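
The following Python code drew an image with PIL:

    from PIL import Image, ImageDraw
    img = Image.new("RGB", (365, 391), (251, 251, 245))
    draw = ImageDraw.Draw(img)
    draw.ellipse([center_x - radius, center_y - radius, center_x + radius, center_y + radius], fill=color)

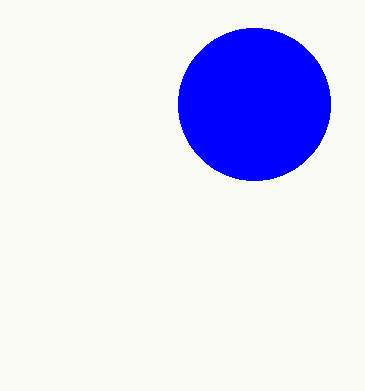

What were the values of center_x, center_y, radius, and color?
center_x = 254
center_y = 104
radius = 76
color = 'blue'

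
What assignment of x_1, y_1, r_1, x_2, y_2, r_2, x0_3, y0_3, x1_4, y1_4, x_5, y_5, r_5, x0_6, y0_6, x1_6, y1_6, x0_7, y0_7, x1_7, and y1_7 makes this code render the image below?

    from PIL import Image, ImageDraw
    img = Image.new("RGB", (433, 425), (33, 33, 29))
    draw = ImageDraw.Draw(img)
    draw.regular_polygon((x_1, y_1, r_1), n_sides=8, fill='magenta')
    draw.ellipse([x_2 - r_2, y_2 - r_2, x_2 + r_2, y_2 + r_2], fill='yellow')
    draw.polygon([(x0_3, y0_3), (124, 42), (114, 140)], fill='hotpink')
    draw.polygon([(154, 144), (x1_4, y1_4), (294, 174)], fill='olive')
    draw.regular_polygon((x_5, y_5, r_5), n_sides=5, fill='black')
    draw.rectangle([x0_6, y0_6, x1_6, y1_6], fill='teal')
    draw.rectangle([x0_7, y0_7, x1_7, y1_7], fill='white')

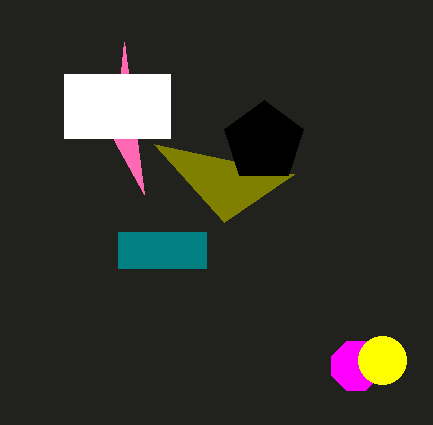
x_1 = 356, y_1 = 366, r_1 = 26, x_2 = 382, y_2 = 360, r_2 = 24, x0_3 = 144, y0_3 = 194, x1_4 = 224, y1_4 = 222, x_5 = 264, y_5 = 142, r_5 = 42, x0_6 = 118, y0_6 = 232, x1_6 = 206, y1_6 = 268, x0_7 = 64, y0_7 = 74, x1_7 = 170, y1_7 = 138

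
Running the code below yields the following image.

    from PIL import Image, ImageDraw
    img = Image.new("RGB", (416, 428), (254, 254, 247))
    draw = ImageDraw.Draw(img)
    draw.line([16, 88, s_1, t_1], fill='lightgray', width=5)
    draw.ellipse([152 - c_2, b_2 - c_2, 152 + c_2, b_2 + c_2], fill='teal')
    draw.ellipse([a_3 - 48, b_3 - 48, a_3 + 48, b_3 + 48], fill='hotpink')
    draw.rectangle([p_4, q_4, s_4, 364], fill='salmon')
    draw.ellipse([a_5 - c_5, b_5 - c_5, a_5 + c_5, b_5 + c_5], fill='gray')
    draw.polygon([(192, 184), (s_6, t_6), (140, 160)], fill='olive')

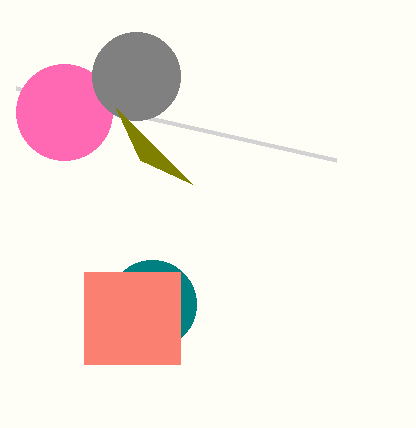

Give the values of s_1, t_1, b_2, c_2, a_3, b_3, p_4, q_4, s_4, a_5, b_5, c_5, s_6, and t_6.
s_1 = 336; t_1 = 160; b_2 = 304; c_2 = 44; a_3 = 64; b_3 = 112; p_4 = 84; q_4 = 272; s_4 = 180; a_5 = 136; b_5 = 76; c_5 = 44; s_6 = 116; t_6 = 108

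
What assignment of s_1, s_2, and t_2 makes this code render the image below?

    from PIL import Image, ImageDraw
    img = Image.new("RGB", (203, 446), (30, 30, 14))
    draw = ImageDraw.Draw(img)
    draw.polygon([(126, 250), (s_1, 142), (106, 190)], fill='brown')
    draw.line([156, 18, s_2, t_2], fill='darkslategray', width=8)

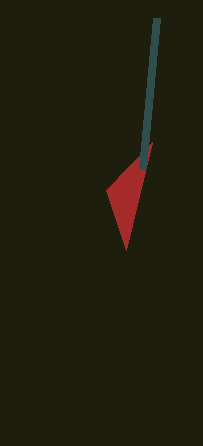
s_1 = 152
s_2 = 142
t_2 = 168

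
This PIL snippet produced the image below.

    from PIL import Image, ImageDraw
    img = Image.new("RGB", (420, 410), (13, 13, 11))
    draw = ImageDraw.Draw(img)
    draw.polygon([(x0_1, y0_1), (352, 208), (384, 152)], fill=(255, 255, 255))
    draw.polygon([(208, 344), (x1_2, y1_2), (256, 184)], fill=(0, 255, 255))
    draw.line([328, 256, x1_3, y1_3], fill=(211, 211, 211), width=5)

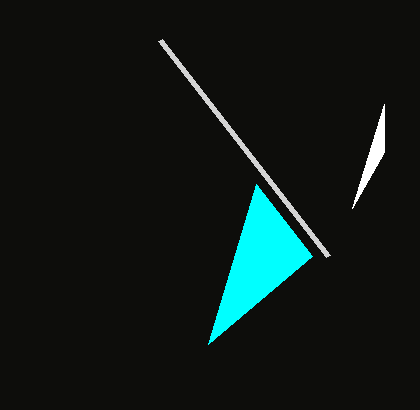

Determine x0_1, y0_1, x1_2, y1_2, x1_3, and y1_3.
x0_1 = 384; y0_1 = 104; x1_2 = 312; y1_2 = 256; x1_3 = 160; y1_3 = 40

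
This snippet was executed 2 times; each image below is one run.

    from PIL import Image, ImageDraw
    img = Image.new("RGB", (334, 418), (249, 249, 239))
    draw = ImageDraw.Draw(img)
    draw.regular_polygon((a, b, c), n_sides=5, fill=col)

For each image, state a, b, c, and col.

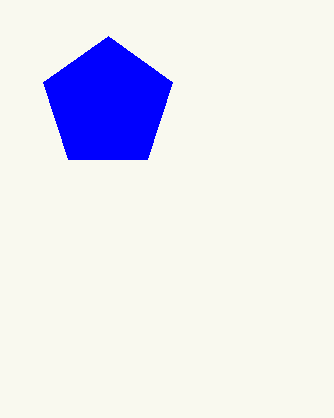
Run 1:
a = 108, b = 104, c = 68, col = 'blue'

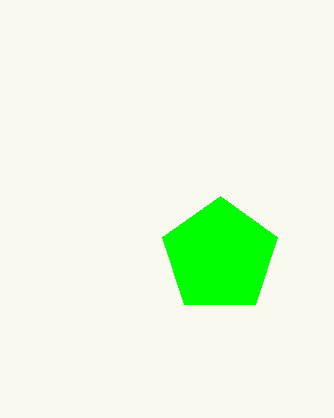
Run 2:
a = 220
b = 256
c = 60
col = 'lime'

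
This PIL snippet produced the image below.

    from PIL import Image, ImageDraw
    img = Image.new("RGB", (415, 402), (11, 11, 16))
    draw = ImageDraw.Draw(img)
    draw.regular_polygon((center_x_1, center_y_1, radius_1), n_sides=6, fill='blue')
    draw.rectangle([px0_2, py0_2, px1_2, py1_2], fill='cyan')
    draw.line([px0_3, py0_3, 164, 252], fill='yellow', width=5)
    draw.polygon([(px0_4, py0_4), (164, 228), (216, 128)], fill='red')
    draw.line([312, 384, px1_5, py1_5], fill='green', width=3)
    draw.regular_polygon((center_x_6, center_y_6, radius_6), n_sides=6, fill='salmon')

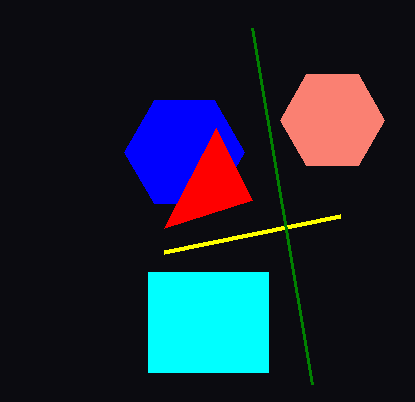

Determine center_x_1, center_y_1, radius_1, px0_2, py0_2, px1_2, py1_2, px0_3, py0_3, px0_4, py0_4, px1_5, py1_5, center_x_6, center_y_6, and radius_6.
center_x_1 = 184; center_y_1 = 152; radius_1 = 60; px0_2 = 148; py0_2 = 272; px1_2 = 268; py1_2 = 372; px0_3 = 340; py0_3 = 216; px0_4 = 252; py0_4 = 200; px1_5 = 252; py1_5 = 28; center_x_6 = 332; center_y_6 = 120; radius_6 = 52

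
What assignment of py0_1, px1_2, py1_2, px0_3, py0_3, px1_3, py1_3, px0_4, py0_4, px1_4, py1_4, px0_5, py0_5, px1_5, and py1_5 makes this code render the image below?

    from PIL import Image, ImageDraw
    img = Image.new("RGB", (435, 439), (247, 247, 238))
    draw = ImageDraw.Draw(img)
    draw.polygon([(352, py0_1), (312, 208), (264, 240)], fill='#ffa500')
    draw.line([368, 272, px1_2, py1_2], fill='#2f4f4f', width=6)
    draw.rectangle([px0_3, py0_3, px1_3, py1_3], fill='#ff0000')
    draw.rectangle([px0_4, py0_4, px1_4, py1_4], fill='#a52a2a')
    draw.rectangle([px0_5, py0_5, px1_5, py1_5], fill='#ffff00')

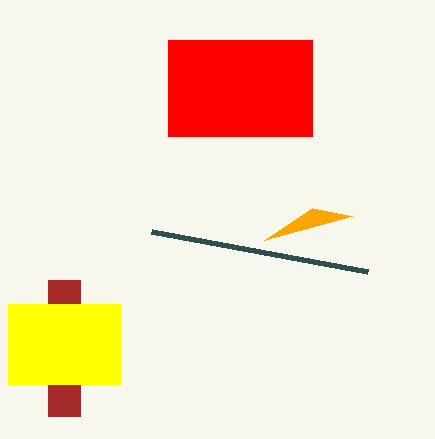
py0_1 = 216; px1_2 = 152; py1_2 = 232; px0_3 = 168; py0_3 = 40; px1_3 = 312; py1_3 = 136; px0_4 = 48; py0_4 = 280; px1_4 = 80; py1_4 = 416; px0_5 = 8; py0_5 = 304; px1_5 = 120; py1_5 = 384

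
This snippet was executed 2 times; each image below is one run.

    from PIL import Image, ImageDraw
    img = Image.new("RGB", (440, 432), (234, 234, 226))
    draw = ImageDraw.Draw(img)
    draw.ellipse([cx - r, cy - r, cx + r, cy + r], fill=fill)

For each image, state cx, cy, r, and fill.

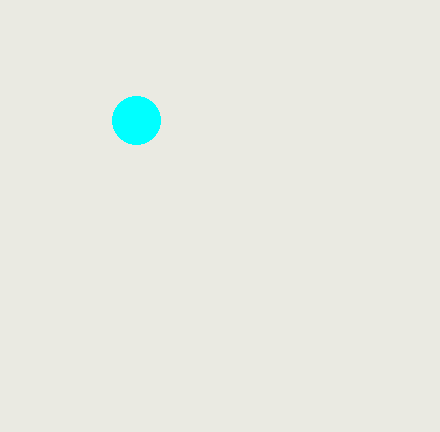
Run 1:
cx = 136
cy = 120
r = 24
fill = 'cyan'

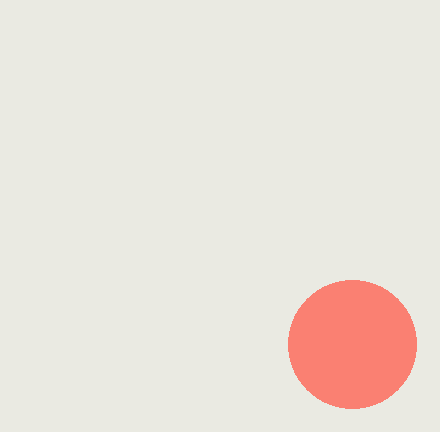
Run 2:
cx = 352
cy = 344
r = 64
fill = 'salmon'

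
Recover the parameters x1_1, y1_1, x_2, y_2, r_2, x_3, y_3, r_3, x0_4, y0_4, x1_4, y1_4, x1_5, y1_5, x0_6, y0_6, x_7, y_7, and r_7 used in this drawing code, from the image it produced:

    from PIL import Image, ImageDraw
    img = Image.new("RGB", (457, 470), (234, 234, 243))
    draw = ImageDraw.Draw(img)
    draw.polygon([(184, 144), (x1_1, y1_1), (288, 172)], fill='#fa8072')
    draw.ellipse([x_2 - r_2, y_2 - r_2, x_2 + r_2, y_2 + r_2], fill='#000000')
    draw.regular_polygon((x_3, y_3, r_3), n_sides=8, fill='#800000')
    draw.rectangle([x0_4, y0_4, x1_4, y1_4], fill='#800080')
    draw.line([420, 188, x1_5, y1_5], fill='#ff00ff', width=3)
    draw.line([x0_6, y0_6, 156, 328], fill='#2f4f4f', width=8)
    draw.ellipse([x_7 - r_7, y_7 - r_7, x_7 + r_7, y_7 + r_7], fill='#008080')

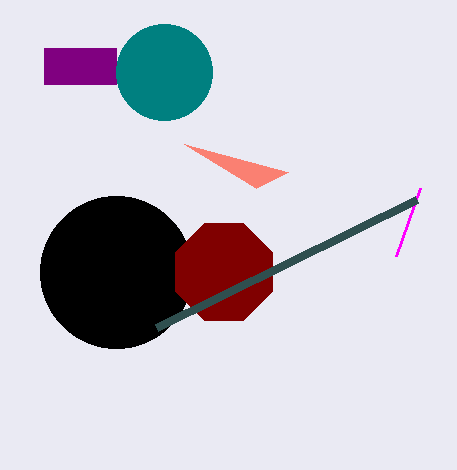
x1_1 = 256
y1_1 = 188
x_2 = 116
y_2 = 272
r_2 = 76
x_3 = 224
y_3 = 272
r_3 = 52
x0_4 = 44
y0_4 = 48
x1_4 = 116
y1_4 = 84
x1_5 = 396
y1_5 = 256
x0_6 = 416
y0_6 = 200
x_7 = 164
y_7 = 72
r_7 = 48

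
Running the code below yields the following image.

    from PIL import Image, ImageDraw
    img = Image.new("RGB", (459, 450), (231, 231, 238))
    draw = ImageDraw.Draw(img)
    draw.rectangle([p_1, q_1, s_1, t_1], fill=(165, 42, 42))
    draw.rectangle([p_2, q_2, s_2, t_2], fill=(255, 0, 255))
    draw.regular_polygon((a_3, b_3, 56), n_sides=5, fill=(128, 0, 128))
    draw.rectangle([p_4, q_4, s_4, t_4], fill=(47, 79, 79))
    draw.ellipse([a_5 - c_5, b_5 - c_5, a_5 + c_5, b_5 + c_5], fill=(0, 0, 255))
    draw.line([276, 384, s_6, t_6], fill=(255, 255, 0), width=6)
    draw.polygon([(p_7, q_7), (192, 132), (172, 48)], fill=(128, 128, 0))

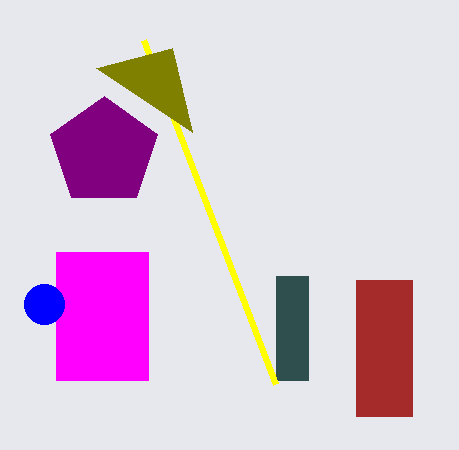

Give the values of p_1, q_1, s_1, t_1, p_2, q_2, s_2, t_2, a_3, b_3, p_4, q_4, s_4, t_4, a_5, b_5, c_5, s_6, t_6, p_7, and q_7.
p_1 = 356, q_1 = 280, s_1 = 412, t_1 = 416, p_2 = 56, q_2 = 252, s_2 = 148, t_2 = 380, a_3 = 104, b_3 = 152, p_4 = 276, q_4 = 276, s_4 = 308, t_4 = 380, a_5 = 44, b_5 = 304, c_5 = 20, s_6 = 144, t_6 = 40, p_7 = 96, q_7 = 68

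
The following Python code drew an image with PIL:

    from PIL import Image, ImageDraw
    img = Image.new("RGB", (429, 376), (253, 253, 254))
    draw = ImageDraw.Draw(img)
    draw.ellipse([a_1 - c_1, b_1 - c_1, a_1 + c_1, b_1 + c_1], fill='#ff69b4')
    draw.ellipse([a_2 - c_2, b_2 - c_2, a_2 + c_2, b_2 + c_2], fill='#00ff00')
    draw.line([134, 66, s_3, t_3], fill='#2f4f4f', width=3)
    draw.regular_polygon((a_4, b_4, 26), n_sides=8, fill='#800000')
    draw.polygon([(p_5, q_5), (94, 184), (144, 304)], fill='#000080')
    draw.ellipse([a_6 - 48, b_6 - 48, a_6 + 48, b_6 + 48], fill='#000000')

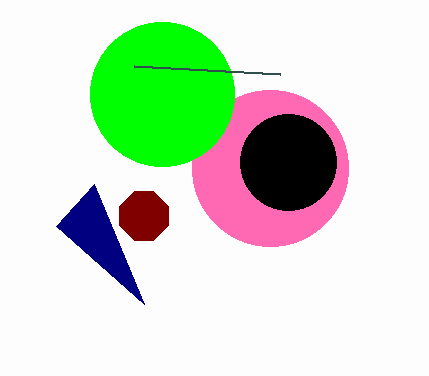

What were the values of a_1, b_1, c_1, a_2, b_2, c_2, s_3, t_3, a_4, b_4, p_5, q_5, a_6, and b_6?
a_1 = 270; b_1 = 168; c_1 = 78; a_2 = 162; b_2 = 94; c_2 = 72; s_3 = 280; t_3 = 74; a_4 = 144; b_4 = 216; p_5 = 56; q_5 = 226; a_6 = 288; b_6 = 162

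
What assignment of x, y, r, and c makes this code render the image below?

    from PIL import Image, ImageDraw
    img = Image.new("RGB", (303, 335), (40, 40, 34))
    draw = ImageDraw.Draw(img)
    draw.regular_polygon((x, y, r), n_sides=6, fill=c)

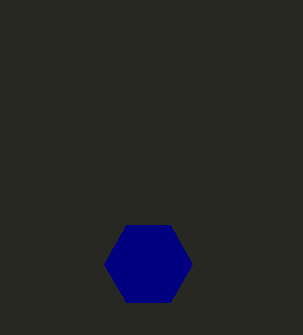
x = 148
y = 264
r = 44
c = 'navy'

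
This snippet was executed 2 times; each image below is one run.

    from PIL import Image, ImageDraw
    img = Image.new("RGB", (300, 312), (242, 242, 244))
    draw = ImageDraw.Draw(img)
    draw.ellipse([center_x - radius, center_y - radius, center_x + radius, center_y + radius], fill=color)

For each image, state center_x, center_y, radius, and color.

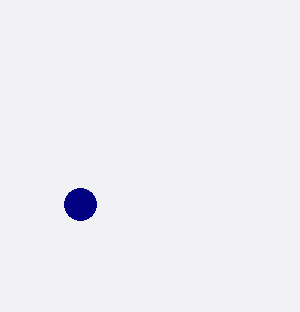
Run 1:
center_x = 80; center_y = 204; radius = 16; color = 'navy'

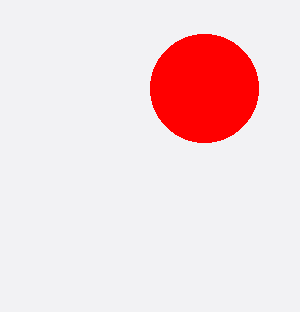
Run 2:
center_x = 204
center_y = 88
radius = 54
color = 'red'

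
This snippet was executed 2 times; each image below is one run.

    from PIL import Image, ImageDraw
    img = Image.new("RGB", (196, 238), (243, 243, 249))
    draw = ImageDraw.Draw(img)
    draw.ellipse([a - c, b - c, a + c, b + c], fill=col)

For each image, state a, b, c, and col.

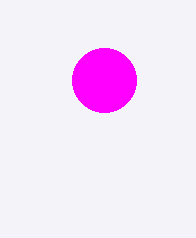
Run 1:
a = 104, b = 80, c = 32, col = 'magenta'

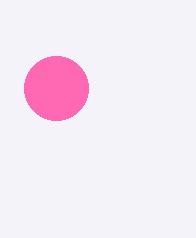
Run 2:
a = 56, b = 88, c = 32, col = 'hotpink'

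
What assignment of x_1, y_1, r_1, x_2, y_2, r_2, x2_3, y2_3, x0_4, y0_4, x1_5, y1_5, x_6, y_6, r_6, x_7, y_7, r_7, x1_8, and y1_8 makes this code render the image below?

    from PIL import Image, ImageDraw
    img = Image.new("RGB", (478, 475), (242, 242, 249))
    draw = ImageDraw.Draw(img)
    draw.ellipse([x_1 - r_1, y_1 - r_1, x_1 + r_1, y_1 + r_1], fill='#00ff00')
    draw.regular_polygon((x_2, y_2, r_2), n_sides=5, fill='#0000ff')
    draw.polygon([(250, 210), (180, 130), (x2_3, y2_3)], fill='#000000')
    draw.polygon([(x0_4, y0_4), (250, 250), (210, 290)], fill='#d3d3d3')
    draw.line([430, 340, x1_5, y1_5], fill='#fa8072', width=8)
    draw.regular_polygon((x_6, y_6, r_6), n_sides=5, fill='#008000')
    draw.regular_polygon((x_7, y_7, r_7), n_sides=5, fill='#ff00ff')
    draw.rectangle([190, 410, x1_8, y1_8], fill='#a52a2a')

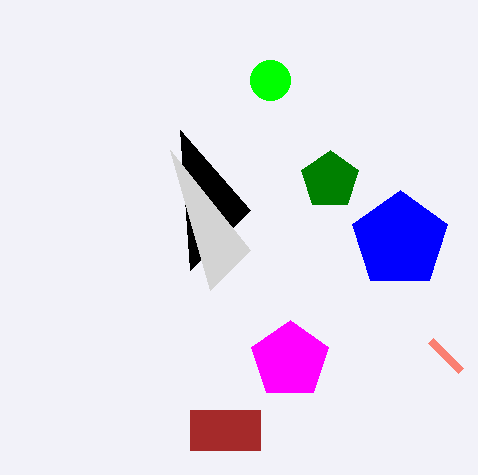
x_1 = 270, y_1 = 80, r_1 = 20, x_2 = 400, y_2 = 240, r_2 = 50, x2_3 = 190, y2_3 = 270, x0_4 = 170, y0_4 = 150, x1_5 = 460, y1_5 = 370, x_6 = 330, y_6 = 180, r_6 = 30, x_7 = 290, y_7 = 360, r_7 = 40, x1_8 = 260, y1_8 = 450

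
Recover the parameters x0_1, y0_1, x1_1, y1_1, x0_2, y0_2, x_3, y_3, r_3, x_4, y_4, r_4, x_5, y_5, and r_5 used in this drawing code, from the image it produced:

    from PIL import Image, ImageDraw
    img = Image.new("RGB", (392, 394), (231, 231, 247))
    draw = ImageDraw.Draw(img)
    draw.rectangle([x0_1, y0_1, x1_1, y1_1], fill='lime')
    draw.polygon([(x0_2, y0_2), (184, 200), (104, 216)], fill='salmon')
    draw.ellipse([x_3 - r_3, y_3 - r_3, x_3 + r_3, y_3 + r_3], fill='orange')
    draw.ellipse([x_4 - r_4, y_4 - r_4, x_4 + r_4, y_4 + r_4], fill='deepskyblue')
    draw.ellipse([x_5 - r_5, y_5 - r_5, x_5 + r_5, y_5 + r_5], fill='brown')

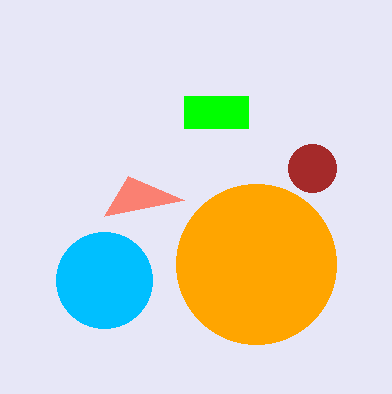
x0_1 = 184, y0_1 = 96, x1_1 = 248, y1_1 = 128, x0_2 = 128, y0_2 = 176, x_3 = 256, y_3 = 264, r_3 = 80, x_4 = 104, y_4 = 280, r_4 = 48, x_5 = 312, y_5 = 168, r_5 = 24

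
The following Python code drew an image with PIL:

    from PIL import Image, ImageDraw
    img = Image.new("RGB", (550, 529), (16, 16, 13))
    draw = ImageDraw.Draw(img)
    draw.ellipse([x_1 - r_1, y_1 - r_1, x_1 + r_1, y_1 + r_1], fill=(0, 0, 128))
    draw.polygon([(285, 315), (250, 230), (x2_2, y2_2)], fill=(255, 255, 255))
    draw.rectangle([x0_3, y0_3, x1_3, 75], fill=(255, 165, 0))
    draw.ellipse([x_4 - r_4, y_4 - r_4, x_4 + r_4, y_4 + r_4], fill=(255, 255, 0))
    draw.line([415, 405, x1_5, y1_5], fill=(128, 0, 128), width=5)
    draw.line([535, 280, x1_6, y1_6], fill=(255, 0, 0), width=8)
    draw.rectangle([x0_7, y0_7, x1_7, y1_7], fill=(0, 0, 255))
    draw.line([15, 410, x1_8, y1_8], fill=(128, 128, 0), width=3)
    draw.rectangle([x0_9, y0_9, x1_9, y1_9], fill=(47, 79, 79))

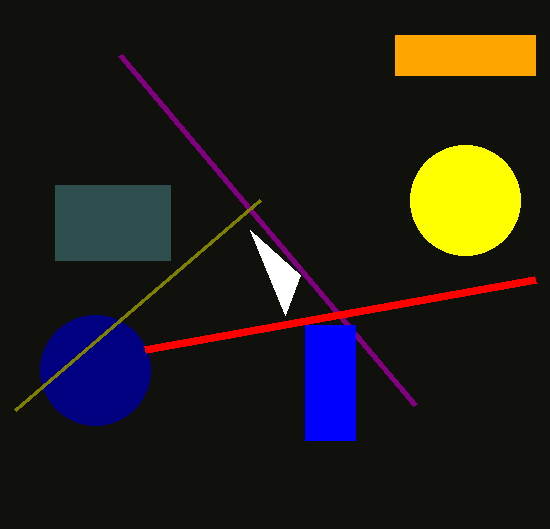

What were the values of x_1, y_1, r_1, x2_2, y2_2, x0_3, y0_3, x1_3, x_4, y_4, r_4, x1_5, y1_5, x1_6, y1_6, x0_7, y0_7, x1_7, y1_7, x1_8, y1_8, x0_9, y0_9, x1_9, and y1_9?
x_1 = 95
y_1 = 370
r_1 = 55
x2_2 = 300
y2_2 = 275
x0_3 = 395
y0_3 = 35
x1_3 = 535
x_4 = 465
y_4 = 200
r_4 = 55
x1_5 = 120
y1_5 = 55
x1_6 = 145
y1_6 = 350
x0_7 = 305
y0_7 = 325
x1_7 = 355
y1_7 = 440
x1_8 = 260
y1_8 = 200
x0_9 = 55
y0_9 = 185
x1_9 = 170
y1_9 = 260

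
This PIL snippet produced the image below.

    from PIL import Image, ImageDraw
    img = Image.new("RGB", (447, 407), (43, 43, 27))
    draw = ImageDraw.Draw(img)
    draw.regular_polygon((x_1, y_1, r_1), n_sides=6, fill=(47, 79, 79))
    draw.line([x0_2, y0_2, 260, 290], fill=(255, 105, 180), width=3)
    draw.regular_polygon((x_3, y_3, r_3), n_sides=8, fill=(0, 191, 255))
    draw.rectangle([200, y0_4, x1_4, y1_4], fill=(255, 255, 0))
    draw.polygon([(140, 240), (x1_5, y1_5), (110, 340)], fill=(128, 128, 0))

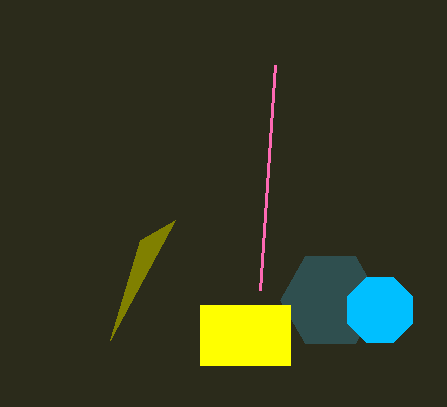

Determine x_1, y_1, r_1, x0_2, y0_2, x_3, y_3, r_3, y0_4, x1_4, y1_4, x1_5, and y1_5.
x_1 = 330; y_1 = 300; r_1 = 50; x0_2 = 275; y0_2 = 65; x_3 = 380; y_3 = 310; r_3 = 35; y0_4 = 305; x1_4 = 290; y1_4 = 365; x1_5 = 175; y1_5 = 220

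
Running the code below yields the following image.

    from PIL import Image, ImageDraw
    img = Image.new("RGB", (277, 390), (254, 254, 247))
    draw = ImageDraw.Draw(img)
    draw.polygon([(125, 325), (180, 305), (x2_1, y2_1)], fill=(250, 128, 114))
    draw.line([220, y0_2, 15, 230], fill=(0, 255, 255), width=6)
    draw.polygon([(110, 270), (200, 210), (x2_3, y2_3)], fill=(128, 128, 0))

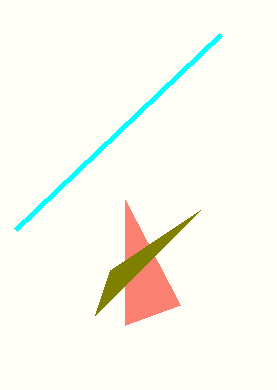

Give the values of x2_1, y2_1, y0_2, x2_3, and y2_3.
x2_1 = 125, y2_1 = 200, y0_2 = 35, x2_3 = 95, y2_3 = 315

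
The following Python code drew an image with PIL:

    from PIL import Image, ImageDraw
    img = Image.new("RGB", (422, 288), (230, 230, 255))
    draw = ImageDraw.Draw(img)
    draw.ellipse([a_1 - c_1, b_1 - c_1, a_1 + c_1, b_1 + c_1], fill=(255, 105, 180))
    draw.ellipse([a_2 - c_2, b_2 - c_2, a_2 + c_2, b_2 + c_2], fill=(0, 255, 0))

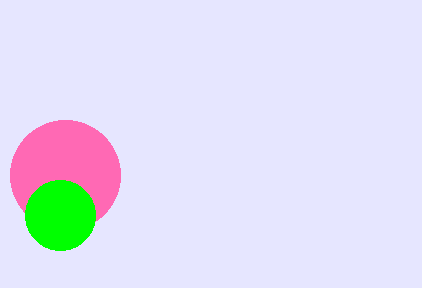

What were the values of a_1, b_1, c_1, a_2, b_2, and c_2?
a_1 = 65, b_1 = 175, c_1 = 55, a_2 = 60, b_2 = 215, c_2 = 35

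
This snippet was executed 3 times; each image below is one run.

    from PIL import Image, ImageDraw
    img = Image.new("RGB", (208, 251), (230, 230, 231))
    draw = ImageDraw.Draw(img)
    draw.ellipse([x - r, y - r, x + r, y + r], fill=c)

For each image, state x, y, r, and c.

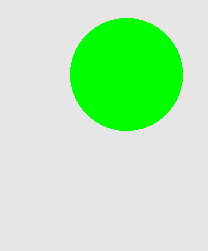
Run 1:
x = 126, y = 74, r = 56, c = 'lime'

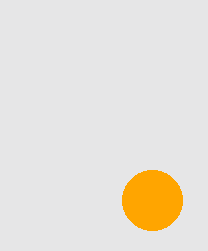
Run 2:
x = 152, y = 200, r = 30, c = 'orange'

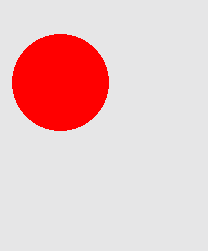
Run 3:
x = 60; y = 82; r = 48; c = 'red'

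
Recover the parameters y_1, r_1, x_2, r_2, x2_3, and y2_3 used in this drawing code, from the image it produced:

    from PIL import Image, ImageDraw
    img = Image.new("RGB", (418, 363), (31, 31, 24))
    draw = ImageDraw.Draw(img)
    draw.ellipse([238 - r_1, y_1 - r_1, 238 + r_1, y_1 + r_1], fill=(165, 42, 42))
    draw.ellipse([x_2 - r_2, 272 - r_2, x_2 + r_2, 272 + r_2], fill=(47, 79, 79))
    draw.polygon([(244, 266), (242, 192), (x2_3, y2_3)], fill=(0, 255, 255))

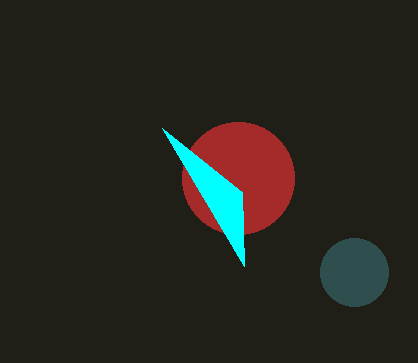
y_1 = 178
r_1 = 56
x_2 = 354
r_2 = 34
x2_3 = 162
y2_3 = 128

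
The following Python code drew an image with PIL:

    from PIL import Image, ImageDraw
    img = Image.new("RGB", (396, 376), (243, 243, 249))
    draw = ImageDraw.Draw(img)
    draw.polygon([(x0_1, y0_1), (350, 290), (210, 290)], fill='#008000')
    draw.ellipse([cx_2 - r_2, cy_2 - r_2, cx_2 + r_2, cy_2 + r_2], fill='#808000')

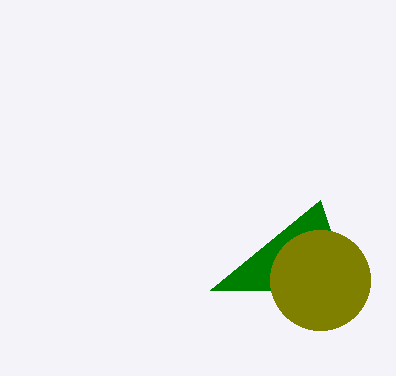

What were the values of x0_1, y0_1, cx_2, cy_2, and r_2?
x0_1 = 320; y0_1 = 200; cx_2 = 320; cy_2 = 280; r_2 = 50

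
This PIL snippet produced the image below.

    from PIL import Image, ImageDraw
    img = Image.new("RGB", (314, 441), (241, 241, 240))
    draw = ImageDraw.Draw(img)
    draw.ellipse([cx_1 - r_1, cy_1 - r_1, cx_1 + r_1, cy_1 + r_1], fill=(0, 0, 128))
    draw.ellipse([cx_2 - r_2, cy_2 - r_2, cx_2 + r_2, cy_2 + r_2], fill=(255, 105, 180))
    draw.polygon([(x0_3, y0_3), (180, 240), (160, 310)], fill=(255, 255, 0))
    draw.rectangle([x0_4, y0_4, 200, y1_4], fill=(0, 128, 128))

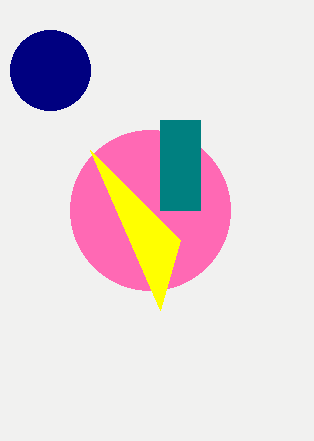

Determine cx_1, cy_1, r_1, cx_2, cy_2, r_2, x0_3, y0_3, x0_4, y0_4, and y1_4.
cx_1 = 50, cy_1 = 70, r_1 = 40, cx_2 = 150, cy_2 = 210, r_2 = 80, x0_3 = 90, y0_3 = 150, x0_4 = 160, y0_4 = 120, y1_4 = 210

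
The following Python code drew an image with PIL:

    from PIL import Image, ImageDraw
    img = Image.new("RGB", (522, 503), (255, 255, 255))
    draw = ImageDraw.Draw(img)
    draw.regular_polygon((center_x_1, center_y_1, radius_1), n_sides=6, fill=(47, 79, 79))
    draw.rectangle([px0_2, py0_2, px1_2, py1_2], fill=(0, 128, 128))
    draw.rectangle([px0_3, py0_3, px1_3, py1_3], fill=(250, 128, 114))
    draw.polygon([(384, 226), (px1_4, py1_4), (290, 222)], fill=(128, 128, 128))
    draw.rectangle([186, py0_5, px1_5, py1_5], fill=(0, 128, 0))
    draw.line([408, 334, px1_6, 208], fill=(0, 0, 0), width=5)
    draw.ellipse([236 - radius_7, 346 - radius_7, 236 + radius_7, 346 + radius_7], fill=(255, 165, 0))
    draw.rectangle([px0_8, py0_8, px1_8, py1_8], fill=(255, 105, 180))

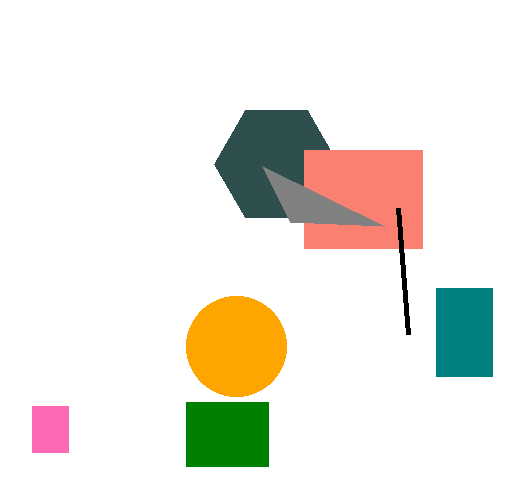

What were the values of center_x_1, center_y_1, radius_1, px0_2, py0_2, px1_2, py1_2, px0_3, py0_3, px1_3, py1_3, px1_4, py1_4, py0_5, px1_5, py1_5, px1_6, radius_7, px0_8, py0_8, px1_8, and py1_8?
center_x_1 = 276, center_y_1 = 164, radius_1 = 62, px0_2 = 436, py0_2 = 288, px1_2 = 492, py1_2 = 376, px0_3 = 304, py0_3 = 150, px1_3 = 422, py1_3 = 248, px1_4 = 262, py1_4 = 166, py0_5 = 402, px1_5 = 268, py1_5 = 466, px1_6 = 398, radius_7 = 50, px0_8 = 32, py0_8 = 406, px1_8 = 68, py1_8 = 452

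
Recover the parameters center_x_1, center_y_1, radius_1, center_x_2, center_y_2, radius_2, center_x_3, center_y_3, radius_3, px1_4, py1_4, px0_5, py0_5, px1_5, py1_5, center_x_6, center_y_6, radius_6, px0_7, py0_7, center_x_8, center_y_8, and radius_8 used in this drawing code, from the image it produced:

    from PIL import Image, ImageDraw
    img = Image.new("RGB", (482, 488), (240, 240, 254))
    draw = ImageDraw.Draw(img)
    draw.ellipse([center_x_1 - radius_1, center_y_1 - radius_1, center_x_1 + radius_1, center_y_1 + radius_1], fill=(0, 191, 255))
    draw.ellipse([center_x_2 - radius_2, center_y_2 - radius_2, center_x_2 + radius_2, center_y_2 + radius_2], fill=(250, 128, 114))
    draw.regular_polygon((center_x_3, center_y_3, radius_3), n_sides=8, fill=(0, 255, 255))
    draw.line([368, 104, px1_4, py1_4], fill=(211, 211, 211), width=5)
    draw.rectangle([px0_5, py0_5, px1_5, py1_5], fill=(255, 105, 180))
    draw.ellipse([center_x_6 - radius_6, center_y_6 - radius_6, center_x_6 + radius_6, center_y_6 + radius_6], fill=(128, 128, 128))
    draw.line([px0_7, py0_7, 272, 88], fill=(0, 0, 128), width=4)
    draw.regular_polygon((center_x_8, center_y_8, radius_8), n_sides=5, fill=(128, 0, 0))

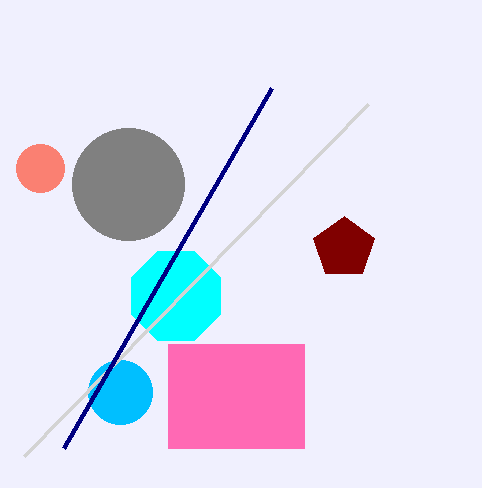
center_x_1 = 120; center_y_1 = 392; radius_1 = 32; center_x_2 = 40; center_y_2 = 168; radius_2 = 24; center_x_3 = 176; center_y_3 = 296; radius_3 = 48; px1_4 = 24; py1_4 = 456; px0_5 = 168; py0_5 = 344; px1_5 = 304; py1_5 = 448; center_x_6 = 128; center_y_6 = 184; radius_6 = 56; px0_7 = 64; py0_7 = 448; center_x_8 = 344; center_y_8 = 248; radius_8 = 32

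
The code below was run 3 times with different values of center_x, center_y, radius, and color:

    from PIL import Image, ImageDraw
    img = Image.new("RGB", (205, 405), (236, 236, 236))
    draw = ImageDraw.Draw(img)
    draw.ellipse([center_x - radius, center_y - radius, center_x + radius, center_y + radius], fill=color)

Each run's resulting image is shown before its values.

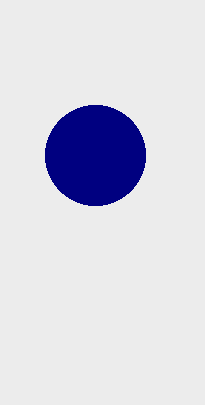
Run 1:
center_x = 95
center_y = 155
radius = 50
color = 'navy'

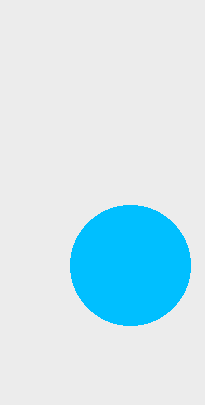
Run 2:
center_x = 130
center_y = 265
radius = 60
color = 'deepskyblue'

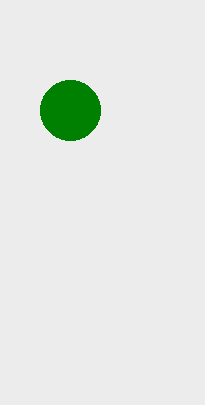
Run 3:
center_x = 70, center_y = 110, radius = 30, color = 'green'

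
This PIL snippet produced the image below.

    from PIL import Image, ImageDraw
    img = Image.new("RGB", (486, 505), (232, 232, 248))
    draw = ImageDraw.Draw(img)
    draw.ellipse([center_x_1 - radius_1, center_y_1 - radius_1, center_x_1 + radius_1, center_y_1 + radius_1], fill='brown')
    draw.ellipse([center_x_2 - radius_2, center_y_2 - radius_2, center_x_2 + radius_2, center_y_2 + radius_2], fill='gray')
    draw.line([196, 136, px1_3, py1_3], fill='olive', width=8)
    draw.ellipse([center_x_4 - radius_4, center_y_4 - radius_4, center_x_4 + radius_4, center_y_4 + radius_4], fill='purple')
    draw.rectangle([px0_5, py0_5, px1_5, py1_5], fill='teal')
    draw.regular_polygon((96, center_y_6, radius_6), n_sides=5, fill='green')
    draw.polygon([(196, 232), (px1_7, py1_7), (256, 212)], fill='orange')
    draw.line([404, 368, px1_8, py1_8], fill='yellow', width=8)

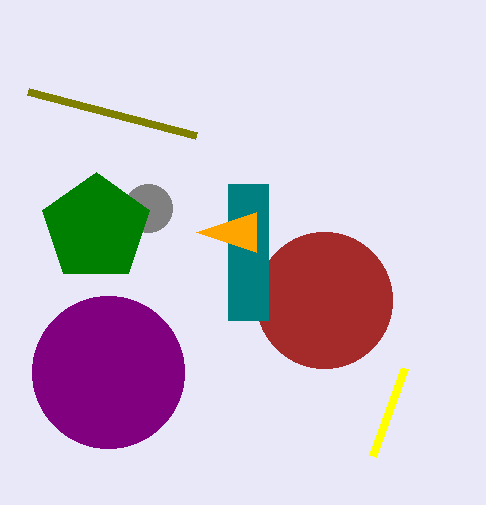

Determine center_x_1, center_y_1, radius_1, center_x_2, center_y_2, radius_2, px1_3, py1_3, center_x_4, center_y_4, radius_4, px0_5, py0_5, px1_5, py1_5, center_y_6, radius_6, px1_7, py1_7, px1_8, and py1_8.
center_x_1 = 324; center_y_1 = 300; radius_1 = 68; center_x_2 = 148; center_y_2 = 208; radius_2 = 24; px1_3 = 28; py1_3 = 92; center_x_4 = 108; center_y_4 = 372; radius_4 = 76; px0_5 = 228; py0_5 = 184; px1_5 = 268; py1_5 = 320; center_y_6 = 228; radius_6 = 56; px1_7 = 256; py1_7 = 252; px1_8 = 372; py1_8 = 456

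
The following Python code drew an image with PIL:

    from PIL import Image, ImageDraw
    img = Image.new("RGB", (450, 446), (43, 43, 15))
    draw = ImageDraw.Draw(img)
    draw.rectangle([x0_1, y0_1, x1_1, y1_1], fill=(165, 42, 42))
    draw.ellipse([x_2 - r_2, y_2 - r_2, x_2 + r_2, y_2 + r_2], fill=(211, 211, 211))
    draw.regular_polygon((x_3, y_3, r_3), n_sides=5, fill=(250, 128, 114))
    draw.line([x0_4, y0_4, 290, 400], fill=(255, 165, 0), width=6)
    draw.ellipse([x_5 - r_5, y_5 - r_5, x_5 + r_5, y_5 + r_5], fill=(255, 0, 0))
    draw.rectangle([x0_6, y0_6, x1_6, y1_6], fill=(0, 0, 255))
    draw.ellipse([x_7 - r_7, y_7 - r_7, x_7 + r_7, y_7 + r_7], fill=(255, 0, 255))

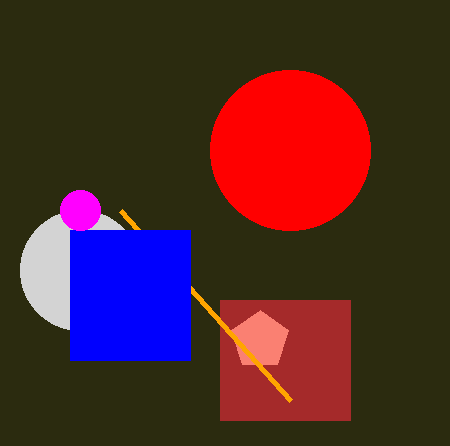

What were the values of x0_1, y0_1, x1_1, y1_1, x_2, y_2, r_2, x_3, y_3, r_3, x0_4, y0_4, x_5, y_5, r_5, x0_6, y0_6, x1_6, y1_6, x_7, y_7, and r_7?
x0_1 = 220
y0_1 = 300
x1_1 = 350
y1_1 = 420
x_2 = 80
y_2 = 270
r_2 = 60
x_3 = 260
y_3 = 340
r_3 = 30
x0_4 = 120
y0_4 = 210
x_5 = 290
y_5 = 150
r_5 = 80
x0_6 = 70
y0_6 = 230
x1_6 = 190
y1_6 = 360
x_7 = 80
y_7 = 210
r_7 = 20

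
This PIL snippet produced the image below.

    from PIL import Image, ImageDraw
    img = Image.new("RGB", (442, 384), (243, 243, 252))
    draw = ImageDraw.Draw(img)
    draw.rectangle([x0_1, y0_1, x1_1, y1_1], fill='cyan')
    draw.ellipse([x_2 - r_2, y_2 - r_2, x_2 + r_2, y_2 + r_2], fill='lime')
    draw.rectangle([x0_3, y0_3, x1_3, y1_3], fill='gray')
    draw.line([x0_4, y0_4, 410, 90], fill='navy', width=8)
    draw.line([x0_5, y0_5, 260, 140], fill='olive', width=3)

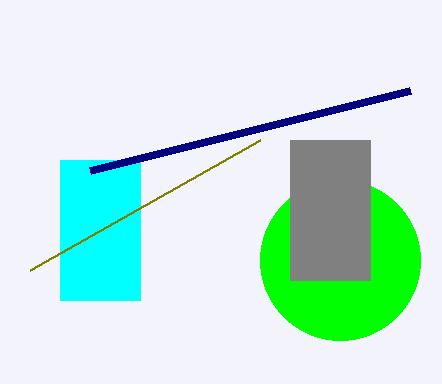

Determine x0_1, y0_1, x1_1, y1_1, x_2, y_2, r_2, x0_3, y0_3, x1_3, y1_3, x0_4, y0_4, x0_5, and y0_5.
x0_1 = 60, y0_1 = 160, x1_1 = 140, y1_1 = 300, x_2 = 340, y_2 = 260, r_2 = 80, x0_3 = 290, y0_3 = 140, x1_3 = 370, y1_3 = 280, x0_4 = 90, y0_4 = 170, x0_5 = 30, y0_5 = 270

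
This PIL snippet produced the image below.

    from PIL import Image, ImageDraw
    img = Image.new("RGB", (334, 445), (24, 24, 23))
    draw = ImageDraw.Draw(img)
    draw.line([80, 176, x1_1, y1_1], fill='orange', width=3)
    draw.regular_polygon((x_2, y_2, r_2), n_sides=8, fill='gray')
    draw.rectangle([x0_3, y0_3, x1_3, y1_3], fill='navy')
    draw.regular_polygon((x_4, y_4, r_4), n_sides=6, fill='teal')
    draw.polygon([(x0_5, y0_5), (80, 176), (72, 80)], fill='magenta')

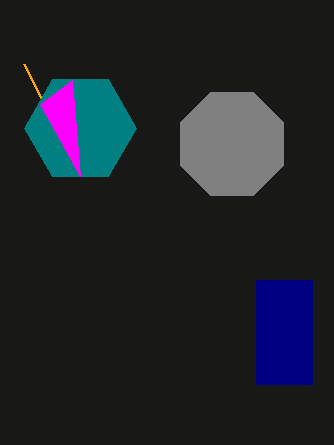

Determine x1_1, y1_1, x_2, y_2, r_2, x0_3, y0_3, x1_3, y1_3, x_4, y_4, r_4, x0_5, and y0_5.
x1_1 = 24; y1_1 = 64; x_2 = 232; y_2 = 144; r_2 = 56; x0_3 = 256; y0_3 = 280; x1_3 = 312; y1_3 = 384; x_4 = 80; y_4 = 128; r_4 = 56; x0_5 = 40; y0_5 = 104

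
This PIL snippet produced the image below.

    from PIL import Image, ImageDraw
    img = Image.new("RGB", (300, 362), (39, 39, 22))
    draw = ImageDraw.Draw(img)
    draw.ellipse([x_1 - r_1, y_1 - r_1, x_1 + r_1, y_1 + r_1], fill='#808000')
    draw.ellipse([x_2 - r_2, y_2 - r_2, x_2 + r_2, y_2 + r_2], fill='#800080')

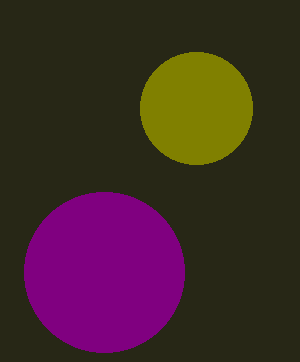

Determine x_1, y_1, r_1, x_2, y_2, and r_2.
x_1 = 196, y_1 = 108, r_1 = 56, x_2 = 104, y_2 = 272, r_2 = 80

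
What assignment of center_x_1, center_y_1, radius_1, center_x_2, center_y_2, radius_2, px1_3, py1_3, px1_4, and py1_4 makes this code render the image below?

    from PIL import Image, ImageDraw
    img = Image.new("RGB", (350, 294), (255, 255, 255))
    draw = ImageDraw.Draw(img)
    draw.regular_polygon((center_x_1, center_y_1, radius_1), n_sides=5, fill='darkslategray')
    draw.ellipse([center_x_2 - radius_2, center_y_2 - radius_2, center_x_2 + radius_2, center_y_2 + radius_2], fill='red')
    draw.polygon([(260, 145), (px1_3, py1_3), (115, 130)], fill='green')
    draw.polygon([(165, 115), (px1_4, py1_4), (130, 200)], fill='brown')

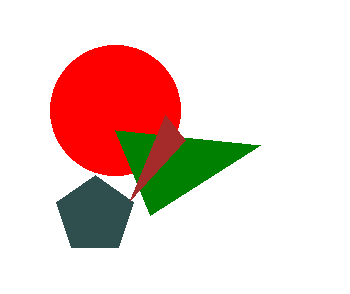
center_x_1 = 95; center_y_1 = 215; radius_1 = 40; center_x_2 = 115; center_y_2 = 110; radius_2 = 65; px1_3 = 150; py1_3 = 215; px1_4 = 185; py1_4 = 140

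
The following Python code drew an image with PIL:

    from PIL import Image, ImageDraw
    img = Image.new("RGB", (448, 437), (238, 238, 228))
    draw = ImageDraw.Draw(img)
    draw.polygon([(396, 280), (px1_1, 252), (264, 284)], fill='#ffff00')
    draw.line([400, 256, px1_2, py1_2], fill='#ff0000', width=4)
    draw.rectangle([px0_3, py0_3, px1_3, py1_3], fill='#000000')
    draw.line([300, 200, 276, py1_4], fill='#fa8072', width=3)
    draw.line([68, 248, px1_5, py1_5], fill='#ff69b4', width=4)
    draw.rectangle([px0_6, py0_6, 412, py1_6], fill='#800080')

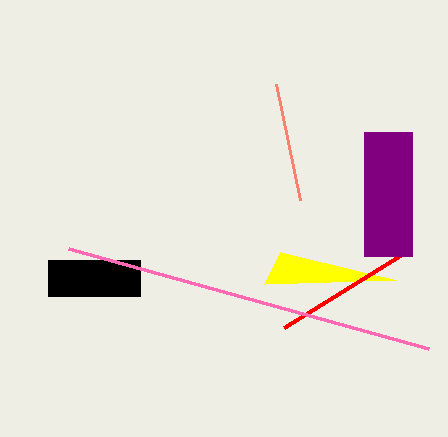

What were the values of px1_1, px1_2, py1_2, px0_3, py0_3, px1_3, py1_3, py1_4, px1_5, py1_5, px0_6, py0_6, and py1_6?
px1_1 = 280
px1_2 = 284
py1_2 = 328
px0_3 = 48
py0_3 = 260
px1_3 = 140
py1_3 = 296
py1_4 = 84
px1_5 = 428
py1_5 = 348
px0_6 = 364
py0_6 = 132
py1_6 = 256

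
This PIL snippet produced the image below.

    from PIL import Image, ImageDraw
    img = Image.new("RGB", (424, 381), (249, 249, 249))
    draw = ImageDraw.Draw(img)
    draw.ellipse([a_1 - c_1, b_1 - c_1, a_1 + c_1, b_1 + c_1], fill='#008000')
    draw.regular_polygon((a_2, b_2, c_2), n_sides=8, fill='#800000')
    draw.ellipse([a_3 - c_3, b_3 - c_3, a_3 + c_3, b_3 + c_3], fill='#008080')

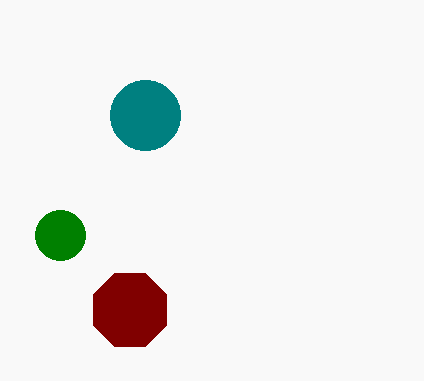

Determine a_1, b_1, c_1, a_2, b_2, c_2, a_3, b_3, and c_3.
a_1 = 60, b_1 = 235, c_1 = 25, a_2 = 130, b_2 = 310, c_2 = 40, a_3 = 145, b_3 = 115, c_3 = 35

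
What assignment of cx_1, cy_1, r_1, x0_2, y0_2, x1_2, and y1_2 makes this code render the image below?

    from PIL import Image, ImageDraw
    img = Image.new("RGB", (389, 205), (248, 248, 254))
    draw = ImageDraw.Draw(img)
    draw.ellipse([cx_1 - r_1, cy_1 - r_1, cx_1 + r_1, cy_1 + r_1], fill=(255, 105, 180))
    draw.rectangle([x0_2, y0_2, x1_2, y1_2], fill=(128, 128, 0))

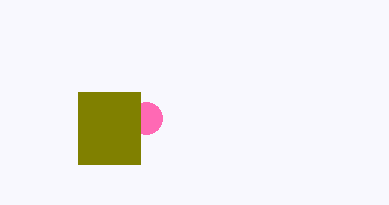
cx_1 = 146
cy_1 = 118
r_1 = 16
x0_2 = 78
y0_2 = 92
x1_2 = 140
y1_2 = 164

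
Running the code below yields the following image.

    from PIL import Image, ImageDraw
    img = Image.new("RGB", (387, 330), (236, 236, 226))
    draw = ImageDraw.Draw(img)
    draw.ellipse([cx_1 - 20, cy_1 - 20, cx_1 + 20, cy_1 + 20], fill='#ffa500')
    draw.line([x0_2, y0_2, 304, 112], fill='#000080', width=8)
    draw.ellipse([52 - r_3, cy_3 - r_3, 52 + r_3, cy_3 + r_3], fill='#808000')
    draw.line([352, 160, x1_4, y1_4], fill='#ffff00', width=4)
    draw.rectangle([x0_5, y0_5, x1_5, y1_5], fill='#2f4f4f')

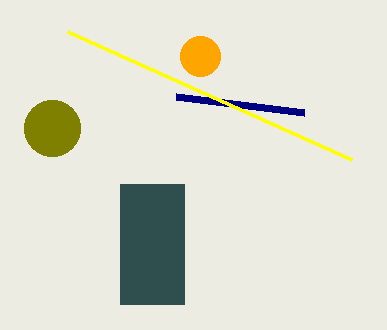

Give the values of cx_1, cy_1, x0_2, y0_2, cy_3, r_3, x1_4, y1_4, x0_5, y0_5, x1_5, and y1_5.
cx_1 = 200, cy_1 = 56, x0_2 = 176, y0_2 = 96, cy_3 = 128, r_3 = 28, x1_4 = 68, y1_4 = 32, x0_5 = 120, y0_5 = 184, x1_5 = 184, y1_5 = 304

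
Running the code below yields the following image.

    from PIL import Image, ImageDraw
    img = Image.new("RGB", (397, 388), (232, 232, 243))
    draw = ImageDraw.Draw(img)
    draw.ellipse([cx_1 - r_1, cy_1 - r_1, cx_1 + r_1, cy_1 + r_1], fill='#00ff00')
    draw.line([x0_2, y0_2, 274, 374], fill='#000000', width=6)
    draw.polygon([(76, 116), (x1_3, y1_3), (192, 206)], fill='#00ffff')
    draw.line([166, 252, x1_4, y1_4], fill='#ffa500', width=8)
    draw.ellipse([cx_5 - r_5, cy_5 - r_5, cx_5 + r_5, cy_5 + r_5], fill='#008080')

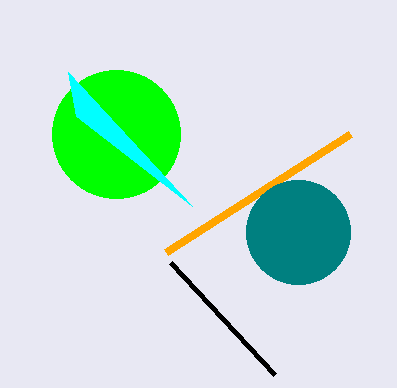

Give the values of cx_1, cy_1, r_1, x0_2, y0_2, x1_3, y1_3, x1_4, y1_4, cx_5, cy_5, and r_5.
cx_1 = 116
cy_1 = 134
r_1 = 64
x0_2 = 170
y0_2 = 262
x1_3 = 68
y1_3 = 72
x1_4 = 350
y1_4 = 134
cx_5 = 298
cy_5 = 232
r_5 = 52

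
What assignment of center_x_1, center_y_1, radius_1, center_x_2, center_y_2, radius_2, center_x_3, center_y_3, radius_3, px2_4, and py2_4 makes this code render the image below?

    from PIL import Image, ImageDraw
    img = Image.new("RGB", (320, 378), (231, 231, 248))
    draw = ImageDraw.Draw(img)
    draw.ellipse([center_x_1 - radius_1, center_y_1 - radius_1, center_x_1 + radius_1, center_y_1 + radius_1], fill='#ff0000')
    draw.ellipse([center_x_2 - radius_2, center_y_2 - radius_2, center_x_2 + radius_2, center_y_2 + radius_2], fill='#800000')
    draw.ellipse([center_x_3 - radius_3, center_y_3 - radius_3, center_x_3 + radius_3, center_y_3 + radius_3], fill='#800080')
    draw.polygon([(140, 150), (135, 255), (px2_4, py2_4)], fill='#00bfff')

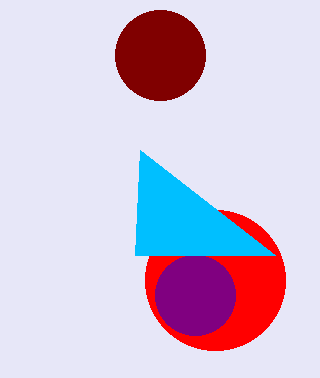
center_x_1 = 215; center_y_1 = 280; radius_1 = 70; center_x_2 = 160; center_y_2 = 55; radius_2 = 45; center_x_3 = 195; center_y_3 = 295; radius_3 = 40; px2_4 = 275; py2_4 = 255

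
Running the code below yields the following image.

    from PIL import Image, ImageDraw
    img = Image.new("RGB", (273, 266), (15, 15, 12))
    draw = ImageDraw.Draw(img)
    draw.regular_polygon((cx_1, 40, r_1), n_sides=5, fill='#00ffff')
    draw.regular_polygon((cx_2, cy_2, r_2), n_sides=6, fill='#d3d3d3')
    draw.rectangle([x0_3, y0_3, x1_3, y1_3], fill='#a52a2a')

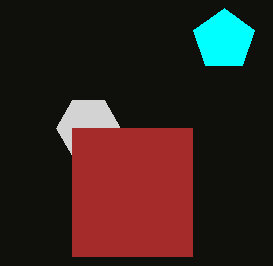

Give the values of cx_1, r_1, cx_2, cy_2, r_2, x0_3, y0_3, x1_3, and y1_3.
cx_1 = 224
r_1 = 32
cx_2 = 88
cy_2 = 128
r_2 = 32
x0_3 = 72
y0_3 = 128
x1_3 = 192
y1_3 = 256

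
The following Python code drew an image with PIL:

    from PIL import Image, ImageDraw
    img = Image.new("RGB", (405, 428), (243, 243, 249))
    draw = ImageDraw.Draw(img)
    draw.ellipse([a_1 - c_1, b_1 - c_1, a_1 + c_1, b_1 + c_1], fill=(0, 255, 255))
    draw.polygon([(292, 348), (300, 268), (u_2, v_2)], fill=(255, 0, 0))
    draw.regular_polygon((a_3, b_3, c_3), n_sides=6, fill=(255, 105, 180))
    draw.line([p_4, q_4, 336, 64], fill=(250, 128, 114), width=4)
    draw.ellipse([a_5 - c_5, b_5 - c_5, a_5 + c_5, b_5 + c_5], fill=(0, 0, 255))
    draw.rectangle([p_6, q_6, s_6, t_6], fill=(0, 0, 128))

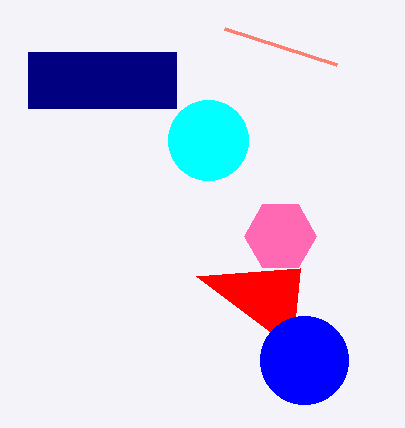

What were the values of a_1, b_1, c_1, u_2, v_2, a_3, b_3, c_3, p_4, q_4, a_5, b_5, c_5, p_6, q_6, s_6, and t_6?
a_1 = 208; b_1 = 140; c_1 = 40; u_2 = 196; v_2 = 276; a_3 = 280; b_3 = 236; c_3 = 36; p_4 = 224; q_4 = 28; a_5 = 304; b_5 = 360; c_5 = 44; p_6 = 28; q_6 = 52; s_6 = 176; t_6 = 108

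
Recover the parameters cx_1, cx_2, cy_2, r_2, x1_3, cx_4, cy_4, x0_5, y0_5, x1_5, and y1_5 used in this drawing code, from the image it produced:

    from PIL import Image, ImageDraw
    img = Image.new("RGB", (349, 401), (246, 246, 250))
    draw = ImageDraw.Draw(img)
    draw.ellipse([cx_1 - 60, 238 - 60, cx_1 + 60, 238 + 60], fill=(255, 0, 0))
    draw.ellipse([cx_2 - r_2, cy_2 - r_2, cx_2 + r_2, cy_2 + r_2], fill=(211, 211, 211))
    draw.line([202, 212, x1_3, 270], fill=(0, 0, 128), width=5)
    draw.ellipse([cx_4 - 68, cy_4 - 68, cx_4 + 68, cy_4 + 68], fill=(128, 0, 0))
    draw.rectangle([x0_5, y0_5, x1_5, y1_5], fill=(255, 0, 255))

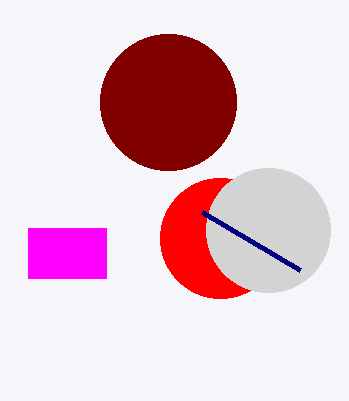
cx_1 = 220; cx_2 = 268; cy_2 = 230; r_2 = 62; x1_3 = 300; cx_4 = 168; cy_4 = 102; x0_5 = 28; y0_5 = 228; x1_5 = 106; y1_5 = 278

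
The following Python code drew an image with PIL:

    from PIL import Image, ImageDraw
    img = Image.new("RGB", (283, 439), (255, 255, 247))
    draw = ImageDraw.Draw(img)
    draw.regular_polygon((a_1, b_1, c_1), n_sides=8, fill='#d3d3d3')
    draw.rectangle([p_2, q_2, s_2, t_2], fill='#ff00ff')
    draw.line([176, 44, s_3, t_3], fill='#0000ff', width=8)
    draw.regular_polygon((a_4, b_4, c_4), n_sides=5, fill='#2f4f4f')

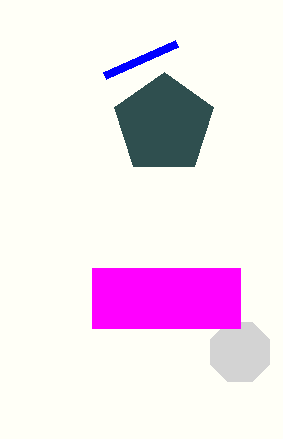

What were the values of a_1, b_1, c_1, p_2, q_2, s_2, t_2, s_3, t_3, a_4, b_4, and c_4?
a_1 = 240, b_1 = 352, c_1 = 32, p_2 = 92, q_2 = 268, s_2 = 240, t_2 = 328, s_3 = 104, t_3 = 76, a_4 = 164, b_4 = 124, c_4 = 52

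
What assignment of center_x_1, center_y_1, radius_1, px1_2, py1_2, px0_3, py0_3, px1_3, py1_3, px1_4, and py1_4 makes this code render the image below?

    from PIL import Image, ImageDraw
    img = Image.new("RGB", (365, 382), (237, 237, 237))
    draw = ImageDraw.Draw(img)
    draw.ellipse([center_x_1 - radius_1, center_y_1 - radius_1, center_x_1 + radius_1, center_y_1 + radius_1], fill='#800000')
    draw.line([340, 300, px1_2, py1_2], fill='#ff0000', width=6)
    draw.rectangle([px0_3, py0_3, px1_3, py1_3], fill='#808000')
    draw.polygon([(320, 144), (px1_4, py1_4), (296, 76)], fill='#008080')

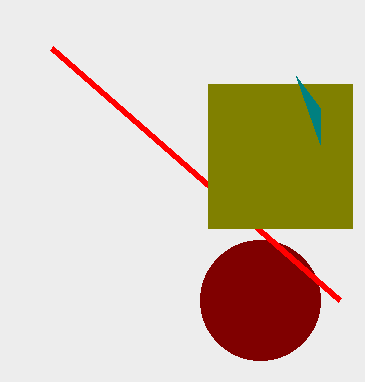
center_x_1 = 260
center_y_1 = 300
radius_1 = 60
px1_2 = 52
py1_2 = 48
px0_3 = 208
py0_3 = 84
px1_3 = 352
py1_3 = 228
px1_4 = 320
py1_4 = 108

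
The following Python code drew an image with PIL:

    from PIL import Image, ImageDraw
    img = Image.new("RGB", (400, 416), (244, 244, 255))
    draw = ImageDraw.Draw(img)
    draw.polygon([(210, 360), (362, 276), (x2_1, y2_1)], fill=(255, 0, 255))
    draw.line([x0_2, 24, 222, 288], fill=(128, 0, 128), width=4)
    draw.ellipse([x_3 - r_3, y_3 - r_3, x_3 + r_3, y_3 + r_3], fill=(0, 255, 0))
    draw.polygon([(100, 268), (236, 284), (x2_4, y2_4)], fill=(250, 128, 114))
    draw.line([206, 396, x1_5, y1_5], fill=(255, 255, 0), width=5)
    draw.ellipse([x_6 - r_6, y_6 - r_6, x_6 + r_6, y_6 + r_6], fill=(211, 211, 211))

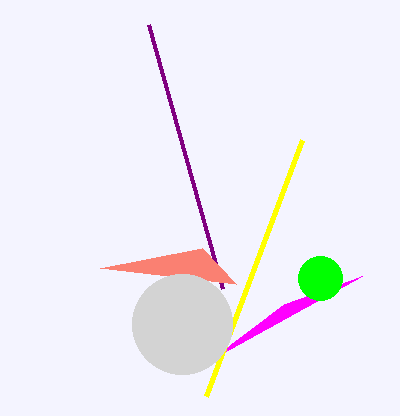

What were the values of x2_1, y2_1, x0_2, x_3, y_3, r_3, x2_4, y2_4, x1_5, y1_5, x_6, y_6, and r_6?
x2_1 = 284, y2_1 = 304, x0_2 = 148, x_3 = 320, y_3 = 278, r_3 = 22, x2_4 = 202, y2_4 = 248, x1_5 = 302, y1_5 = 140, x_6 = 182, y_6 = 324, r_6 = 50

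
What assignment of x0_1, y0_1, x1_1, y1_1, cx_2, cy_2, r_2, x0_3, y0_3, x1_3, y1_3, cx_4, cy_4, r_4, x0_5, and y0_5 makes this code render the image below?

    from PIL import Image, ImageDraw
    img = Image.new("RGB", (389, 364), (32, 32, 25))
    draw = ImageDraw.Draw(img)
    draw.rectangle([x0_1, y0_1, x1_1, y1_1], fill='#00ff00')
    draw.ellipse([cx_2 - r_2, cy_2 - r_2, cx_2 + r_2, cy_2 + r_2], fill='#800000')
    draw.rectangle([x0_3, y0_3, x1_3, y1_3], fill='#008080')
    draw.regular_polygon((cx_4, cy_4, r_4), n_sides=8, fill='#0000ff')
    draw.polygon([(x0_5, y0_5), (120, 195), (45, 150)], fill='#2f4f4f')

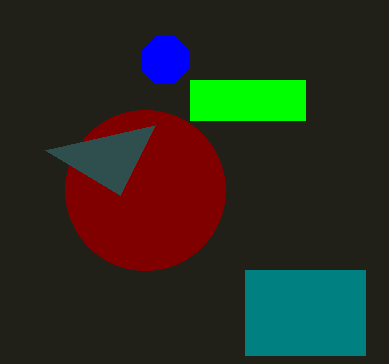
x0_1 = 190, y0_1 = 80, x1_1 = 305, y1_1 = 120, cx_2 = 145, cy_2 = 190, r_2 = 80, x0_3 = 245, y0_3 = 270, x1_3 = 365, y1_3 = 355, cx_4 = 165, cy_4 = 60, r_4 = 25, x0_5 = 155, y0_5 = 125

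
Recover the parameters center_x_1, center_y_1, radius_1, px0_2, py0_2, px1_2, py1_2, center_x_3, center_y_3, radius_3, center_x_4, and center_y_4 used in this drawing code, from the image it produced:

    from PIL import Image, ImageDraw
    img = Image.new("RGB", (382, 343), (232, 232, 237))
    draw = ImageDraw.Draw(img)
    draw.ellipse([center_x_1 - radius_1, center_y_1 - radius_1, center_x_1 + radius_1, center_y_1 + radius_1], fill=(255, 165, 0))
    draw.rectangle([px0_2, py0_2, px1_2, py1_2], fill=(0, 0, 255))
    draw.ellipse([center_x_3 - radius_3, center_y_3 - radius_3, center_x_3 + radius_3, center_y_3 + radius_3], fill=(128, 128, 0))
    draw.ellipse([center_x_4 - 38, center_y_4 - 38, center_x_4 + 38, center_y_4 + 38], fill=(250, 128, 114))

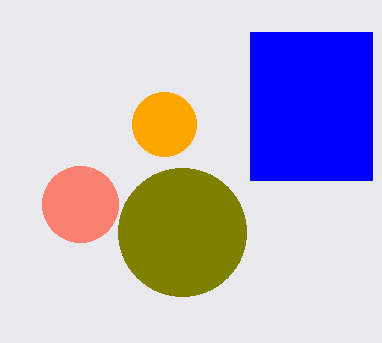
center_x_1 = 164; center_y_1 = 124; radius_1 = 32; px0_2 = 250; py0_2 = 32; px1_2 = 372; py1_2 = 180; center_x_3 = 182; center_y_3 = 232; radius_3 = 64; center_x_4 = 80; center_y_4 = 204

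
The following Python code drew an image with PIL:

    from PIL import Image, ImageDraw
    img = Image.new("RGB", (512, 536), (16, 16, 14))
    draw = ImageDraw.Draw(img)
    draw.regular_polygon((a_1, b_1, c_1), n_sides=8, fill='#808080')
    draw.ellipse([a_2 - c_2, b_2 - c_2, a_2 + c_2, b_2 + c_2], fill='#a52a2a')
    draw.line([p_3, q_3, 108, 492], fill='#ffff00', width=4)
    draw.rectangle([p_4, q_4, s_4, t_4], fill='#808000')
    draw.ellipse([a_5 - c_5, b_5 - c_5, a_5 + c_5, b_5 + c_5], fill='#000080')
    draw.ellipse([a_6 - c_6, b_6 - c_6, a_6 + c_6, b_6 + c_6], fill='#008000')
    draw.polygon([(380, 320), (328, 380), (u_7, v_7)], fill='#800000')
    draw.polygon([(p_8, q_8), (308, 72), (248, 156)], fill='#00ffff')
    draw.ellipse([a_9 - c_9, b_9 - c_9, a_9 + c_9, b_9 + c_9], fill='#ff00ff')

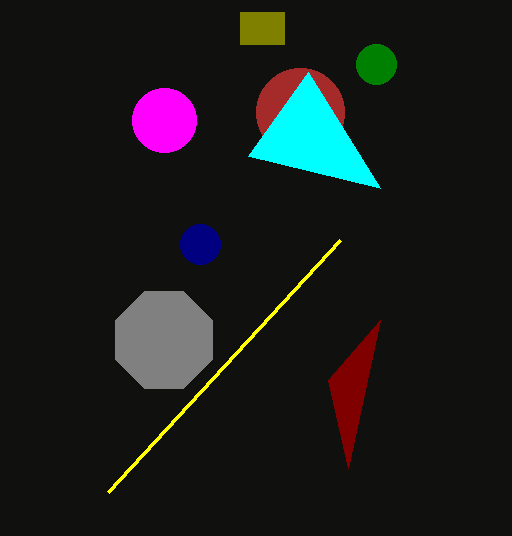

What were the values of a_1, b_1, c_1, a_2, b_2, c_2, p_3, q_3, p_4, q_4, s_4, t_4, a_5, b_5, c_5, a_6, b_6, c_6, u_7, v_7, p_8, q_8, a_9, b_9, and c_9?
a_1 = 164; b_1 = 340; c_1 = 52; a_2 = 300; b_2 = 112; c_2 = 44; p_3 = 340; q_3 = 240; p_4 = 240; q_4 = 12; s_4 = 284; t_4 = 44; a_5 = 200; b_5 = 244; c_5 = 20; a_6 = 376; b_6 = 64; c_6 = 20; u_7 = 348; v_7 = 468; p_8 = 380; q_8 = 188; a_9 = 164; b_9 = 120; c_9 = 32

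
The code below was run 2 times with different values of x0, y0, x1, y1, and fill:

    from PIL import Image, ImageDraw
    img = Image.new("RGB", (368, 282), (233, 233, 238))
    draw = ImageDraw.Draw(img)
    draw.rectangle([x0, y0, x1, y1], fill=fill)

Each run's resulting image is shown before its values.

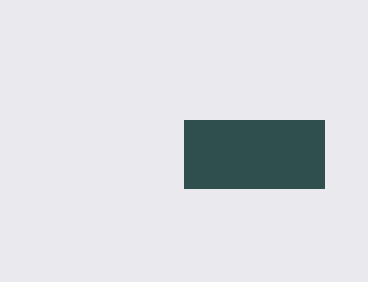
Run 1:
x0 = 184; y0 = 120; x1 = 324; y1 = 188; fill = 'darkslategray'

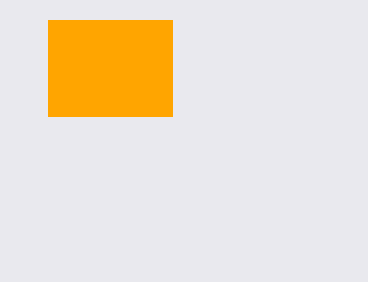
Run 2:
x0 = 48
y0 = 20
x1 = 172
y1 = 116
fill = 'orange'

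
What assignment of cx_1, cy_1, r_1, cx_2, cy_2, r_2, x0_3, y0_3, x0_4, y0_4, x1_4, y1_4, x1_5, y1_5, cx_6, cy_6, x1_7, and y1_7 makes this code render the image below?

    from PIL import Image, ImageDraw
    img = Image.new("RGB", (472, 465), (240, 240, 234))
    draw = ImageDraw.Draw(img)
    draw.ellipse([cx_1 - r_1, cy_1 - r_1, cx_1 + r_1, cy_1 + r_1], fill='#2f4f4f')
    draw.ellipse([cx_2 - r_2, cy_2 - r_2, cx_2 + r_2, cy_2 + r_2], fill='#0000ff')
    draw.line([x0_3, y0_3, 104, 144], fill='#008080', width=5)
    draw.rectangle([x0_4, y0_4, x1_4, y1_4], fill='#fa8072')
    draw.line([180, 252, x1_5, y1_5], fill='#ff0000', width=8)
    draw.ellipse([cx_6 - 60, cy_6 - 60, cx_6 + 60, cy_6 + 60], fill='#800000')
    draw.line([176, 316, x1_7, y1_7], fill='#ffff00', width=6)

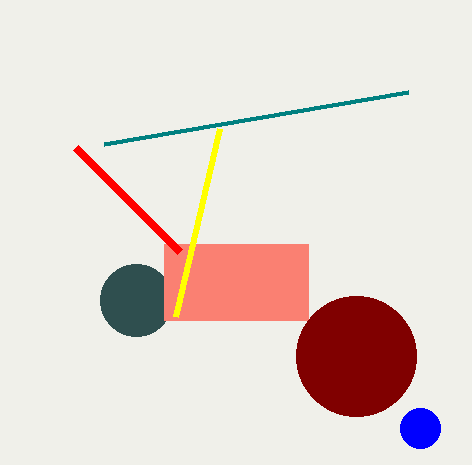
cx_1 = 136, cy_1 = 300, r_1 = 36, cx_2 = 420, cy_2 = 428, r_2 = 20, x0_3 = 408, y0_3 = 92, x0_4 = 164, y0_4 = 244, x1_4 = 308, y1_4 = 320, x1_5 = 76, y1_5 = 148, cx_6 = 356, cy_6 = 356, x1_7 = 220, y1_7 = 128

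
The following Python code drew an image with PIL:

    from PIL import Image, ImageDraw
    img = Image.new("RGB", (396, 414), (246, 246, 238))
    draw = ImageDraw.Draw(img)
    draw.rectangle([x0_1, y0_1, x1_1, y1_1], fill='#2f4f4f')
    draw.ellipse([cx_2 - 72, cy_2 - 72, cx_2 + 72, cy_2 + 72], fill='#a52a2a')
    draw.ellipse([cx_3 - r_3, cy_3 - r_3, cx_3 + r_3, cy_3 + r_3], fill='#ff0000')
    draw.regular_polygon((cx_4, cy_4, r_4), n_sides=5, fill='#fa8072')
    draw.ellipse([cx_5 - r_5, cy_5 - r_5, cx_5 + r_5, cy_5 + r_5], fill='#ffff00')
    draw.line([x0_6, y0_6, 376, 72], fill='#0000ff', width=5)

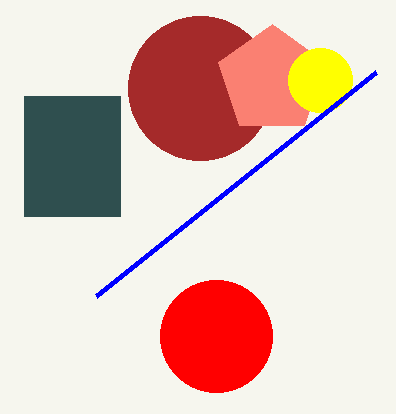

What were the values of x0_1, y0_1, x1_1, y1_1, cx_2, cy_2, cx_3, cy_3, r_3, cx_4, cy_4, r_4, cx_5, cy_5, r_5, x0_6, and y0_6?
x0_1 = 24
y0_1 = 96
x1_1 = 120
y1_1 = 216
cx_2 = 200
cy_2 = 88
cx_3 = 216
cy_3 = 336
r_3 = 56
cx_4 = 272
cy_4 = 80
r_4 = 56
cx_5 = 320
cy_5 = 80
r_5 = 32
x0_6 = 96
y0_6 = 296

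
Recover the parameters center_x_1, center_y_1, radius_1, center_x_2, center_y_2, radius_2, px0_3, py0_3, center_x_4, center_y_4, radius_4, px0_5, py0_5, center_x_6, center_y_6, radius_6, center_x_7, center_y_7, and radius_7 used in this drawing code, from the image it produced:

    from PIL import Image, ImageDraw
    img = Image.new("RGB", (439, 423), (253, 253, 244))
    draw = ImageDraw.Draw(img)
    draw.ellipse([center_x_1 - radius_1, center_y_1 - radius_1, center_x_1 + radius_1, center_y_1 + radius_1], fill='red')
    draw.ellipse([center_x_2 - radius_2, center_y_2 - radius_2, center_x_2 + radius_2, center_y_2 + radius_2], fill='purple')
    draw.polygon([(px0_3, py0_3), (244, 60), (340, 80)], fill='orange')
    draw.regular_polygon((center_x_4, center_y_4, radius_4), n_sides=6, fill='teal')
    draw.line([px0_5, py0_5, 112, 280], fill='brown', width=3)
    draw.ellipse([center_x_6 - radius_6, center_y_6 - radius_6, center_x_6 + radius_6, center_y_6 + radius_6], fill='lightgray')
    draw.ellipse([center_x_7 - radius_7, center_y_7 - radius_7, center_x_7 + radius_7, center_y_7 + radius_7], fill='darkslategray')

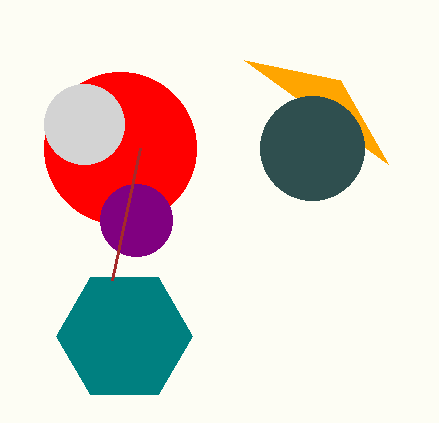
center_x_1 = 120; center_y_1 = 148; radius_1 = 76; center_x_2 = 136; center_y_2 = 220; radius_2 = 36; px0_3 = 388; py0_3 = 164; center_x_4 = 124; center_y_4 = 336; radius_4 = 68; px0_5 = 140; py0_5 = 148; center_x_6 = 84; center_y_6 = 124; radius_6 = 40; center_x_7 = 312; center_y_7 = 148; radius_7 = 52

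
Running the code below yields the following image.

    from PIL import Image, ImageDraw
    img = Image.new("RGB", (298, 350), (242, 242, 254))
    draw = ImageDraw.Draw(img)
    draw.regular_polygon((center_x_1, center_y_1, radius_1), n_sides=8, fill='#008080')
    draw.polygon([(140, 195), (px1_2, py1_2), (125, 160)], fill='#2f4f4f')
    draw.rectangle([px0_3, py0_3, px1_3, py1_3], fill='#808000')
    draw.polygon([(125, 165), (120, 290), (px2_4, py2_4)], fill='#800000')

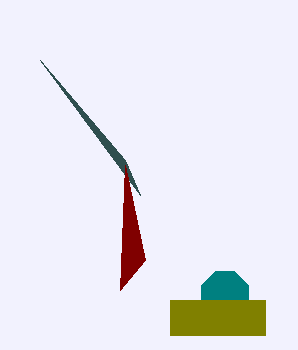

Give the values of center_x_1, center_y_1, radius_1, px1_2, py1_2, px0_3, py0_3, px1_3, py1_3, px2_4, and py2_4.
center_x_1 = 225
center_y_1 = 295
radius_1 = 25
px1_2 = 40
py1_2 = 60
px0_3 = 170
py0_3 = 300
px1_3 = 265
py1_3 = 335
px2_4 = 145
py2_4 = 260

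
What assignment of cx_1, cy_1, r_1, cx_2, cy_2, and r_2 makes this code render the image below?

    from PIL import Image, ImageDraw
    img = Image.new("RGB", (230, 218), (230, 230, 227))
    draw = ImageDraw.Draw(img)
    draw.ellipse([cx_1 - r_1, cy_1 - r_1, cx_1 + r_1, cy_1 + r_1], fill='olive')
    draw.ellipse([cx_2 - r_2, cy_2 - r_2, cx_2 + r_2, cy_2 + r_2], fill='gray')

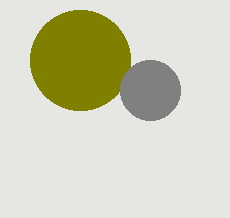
cx_1 = 80; cy_1 = 60; r_1 = 50; cx_2 = 150; cy_2 = 90; r_2 = 30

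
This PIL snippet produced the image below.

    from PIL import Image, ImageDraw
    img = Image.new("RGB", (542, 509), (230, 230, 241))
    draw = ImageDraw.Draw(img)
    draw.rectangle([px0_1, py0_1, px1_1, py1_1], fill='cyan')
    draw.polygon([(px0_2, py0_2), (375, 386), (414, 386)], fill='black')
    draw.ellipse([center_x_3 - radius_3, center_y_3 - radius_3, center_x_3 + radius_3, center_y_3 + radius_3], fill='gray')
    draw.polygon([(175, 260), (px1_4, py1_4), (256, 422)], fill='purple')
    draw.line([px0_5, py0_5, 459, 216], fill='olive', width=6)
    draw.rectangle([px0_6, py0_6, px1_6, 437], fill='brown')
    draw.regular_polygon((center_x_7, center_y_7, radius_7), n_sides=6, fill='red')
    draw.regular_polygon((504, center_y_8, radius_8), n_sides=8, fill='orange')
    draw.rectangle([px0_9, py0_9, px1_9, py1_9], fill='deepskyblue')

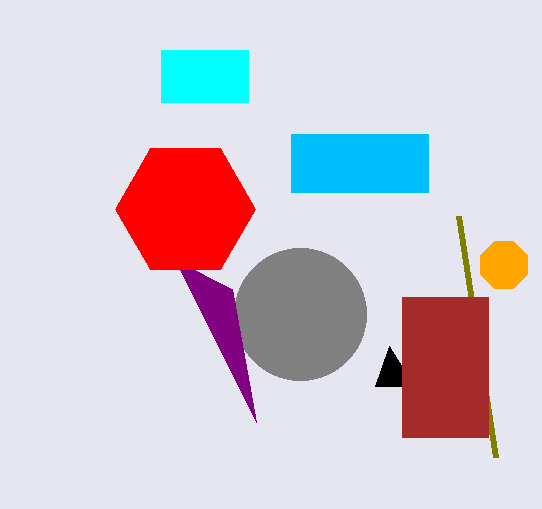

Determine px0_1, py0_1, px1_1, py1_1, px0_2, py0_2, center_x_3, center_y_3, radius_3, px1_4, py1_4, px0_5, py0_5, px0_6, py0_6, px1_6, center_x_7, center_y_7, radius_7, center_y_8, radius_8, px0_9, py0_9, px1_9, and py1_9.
px0_1 = 161; py0_1 = 50; px1_1 = 248; py1_1 = 102; px0_2 = 389; py0_2 = 346; center_x_3 = 300; center_y_3 = 314; radius_3 = 66; px1_4 = 232; py1_4 = 289; px0_5 = 496; py0_5 = 457; px0_6 = 402; py0_6 = 297; px1_6 = 488; center_x_7 = 185; center_y_7 = 209; radius_7 = 70; center_y_8 = 265; radius_8 = 25; px0_9 = 291; py0_9 = 134; px1_9 = 428; py1_9 = 192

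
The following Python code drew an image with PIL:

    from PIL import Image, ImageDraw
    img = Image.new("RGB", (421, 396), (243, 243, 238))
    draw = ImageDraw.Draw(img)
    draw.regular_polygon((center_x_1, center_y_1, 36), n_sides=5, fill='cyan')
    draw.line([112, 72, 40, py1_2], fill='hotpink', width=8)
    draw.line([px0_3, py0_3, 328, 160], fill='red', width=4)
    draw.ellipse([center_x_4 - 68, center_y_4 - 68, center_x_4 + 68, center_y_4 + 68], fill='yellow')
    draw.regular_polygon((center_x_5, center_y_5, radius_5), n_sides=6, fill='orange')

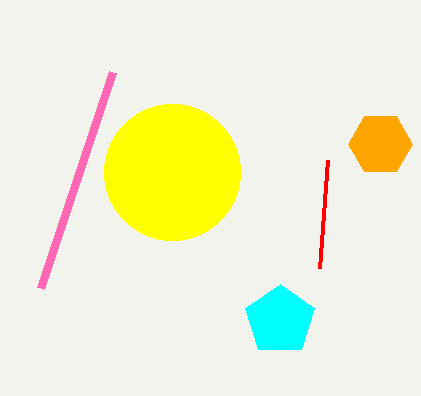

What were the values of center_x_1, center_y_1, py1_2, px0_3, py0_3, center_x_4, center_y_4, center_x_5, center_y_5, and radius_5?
center_x_1 = 280
center_y_1 = 320
py1_2 = 288
px0_3 = 320
py0_3 = 268
center_x_4 = 172
center_y_4 = 172
center_x_5 = 380
center_y_5 = 144
radius_5 = 32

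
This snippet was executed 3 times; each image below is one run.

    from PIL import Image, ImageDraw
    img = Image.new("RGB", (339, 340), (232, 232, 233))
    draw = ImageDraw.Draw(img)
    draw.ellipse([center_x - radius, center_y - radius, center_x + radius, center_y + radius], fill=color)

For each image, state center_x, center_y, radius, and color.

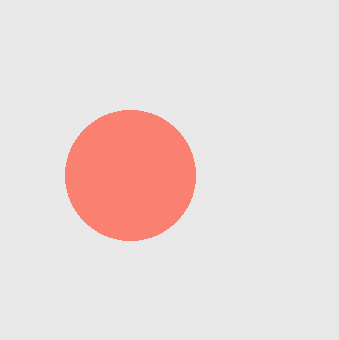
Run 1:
center_x = 130
center_y = 175
radius = 65
color = 'salmon'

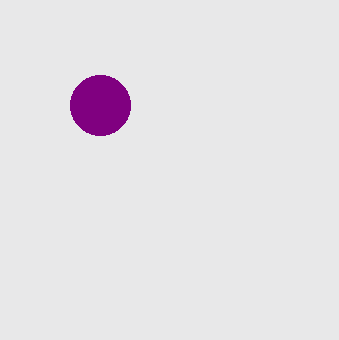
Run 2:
center_x = 100; center_y = 105; radius = 30; color = 'purple'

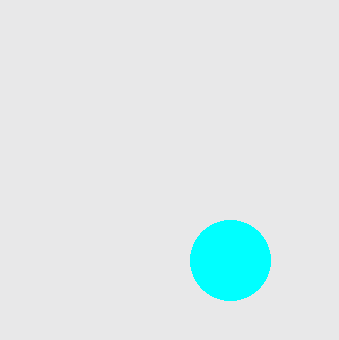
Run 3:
center_x = 230; center_y = 260; radius = 40; color = 'cyan'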